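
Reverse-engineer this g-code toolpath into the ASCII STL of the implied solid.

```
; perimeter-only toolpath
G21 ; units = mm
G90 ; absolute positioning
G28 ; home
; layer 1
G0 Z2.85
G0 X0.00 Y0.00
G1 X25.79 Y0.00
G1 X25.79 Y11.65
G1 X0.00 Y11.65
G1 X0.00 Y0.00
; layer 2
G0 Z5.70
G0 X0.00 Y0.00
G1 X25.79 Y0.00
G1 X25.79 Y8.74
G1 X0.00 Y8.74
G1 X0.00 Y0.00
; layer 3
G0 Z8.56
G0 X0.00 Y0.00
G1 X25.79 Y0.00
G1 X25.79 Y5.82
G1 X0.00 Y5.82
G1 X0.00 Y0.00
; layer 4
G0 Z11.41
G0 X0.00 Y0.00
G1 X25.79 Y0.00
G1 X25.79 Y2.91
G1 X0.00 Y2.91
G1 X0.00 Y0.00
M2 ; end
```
solid part
  facet normal 0.0000 0.0000 -1.0000
    outer loop
      vertex 25.79 14.56 0.00
      vertex 25.79 0.00 0.00
      vertex 0.00 0.00 0.00
    endloop
  endfacet
  facet normal 0.0000 0.0000 -1.0000
    outer loop
      vertex 0.00 14.56 0.00
      vertex 25.79 14.56 0.00
      vertex 0.00 0.00 0.00
    endloop
  endfacet
  facet normal 0.0000 -1.0000 0.0000
    outer loop
      vertex 0.00 0.00 0.00
      vertex 25.79 0.00 0.00
      vertex 25.79 0.00 14.26
    endloop
  endfacet
  facet normal 0.0000 -1.0000 0.0000
    outer loop
      vertex 0.00 0.00 0.00
      vertex 25.79 0.00 14.26
      vertex 0.00 0.00 14.26
    endloop
  endfacet
  facet normal 0.0000 0.6997 0.7144
    outer loop
      vertex 0.00 0.00 14.26
      vertex 25.79 0.00 14.26
      vertex 25.79 14.56 0.00
    endloop
  endfacet
  facet normal 0.0000 0.6997 0.7144
    outer loop
      vertex 0.00 0.00 14.26
      vertex 25.79 14.56 0.00
      vertex 0.00 14.56 0.00
    endloop
  endfacet
  facet normal -1.0000 0.0000 0.0000
    outer loop
      vertex 0.00 0.00 14.26
      vertex 0.00 14.56 0.00
      vertex 0.00 0.00 0.00
    endloop
  endfacet
  facet normal 1.0000 0.0000 0.0000
    outer loop
      vertex 25.79 0.00 0.00
      vertex 25.79 14.56 0.00
      vertex 25.79 0.00 14.26
    endloop
  endfacet
endsolid part

The G0 Z moves step by Δz≈2.85 mm. The G1 loops shrink linearly with z, so the solid tapers from its base footprint up to z≈14.3. Closing with a flat bottom cap and the tapered top and triangulating gives 8 facets — a wedge (ramp): 25.8 × 14.6 mm base, rising to 14.3 mm along the y=0 edge and sloping linearly to z=0 at y=14.6.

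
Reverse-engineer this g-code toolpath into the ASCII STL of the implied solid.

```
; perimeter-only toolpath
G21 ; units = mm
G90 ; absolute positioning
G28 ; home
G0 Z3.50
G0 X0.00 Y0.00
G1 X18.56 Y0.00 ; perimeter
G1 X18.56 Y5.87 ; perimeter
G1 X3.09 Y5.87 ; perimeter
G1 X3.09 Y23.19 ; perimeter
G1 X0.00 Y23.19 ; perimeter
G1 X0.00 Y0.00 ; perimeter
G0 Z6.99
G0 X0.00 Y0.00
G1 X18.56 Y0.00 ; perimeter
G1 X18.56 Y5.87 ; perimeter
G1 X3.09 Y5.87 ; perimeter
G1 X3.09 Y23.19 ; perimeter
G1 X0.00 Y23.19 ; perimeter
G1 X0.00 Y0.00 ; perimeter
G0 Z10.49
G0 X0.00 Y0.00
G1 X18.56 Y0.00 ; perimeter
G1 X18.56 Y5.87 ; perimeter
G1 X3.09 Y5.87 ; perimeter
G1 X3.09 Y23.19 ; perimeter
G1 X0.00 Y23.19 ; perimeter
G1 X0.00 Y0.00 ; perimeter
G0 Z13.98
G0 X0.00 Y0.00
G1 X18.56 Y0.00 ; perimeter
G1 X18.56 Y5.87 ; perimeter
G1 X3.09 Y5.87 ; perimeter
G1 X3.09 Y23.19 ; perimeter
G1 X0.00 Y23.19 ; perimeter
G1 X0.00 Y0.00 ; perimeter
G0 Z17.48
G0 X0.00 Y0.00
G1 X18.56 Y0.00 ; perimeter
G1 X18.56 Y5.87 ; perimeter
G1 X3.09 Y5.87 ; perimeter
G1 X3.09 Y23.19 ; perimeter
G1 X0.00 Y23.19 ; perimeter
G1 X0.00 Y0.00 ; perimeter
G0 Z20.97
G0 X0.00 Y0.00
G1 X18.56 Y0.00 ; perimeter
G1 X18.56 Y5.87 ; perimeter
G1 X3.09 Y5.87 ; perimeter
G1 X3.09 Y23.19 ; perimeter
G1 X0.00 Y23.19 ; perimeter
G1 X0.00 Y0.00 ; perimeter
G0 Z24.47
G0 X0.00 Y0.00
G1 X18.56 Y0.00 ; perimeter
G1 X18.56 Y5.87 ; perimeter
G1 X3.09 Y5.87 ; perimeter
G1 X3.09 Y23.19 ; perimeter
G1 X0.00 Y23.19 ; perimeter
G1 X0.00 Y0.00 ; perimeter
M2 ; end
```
solid part
  facet normal 0.0000 0.0000 -1.0000
    outer loop
      vertex 18.56 5.87 0.00
      vertex 18.56 0.00 0.00
      vertex 0.00 0.00 0.00
    endloop
  endfacet
  facet normal 0.0000 0.0000 -1.0000
    outer loop
      vertex 3.09 5.87 0.00
      vertex 18.56 5.87 0.00
      vertex 0.00 0.00 0.00
    endloop
  endfacet
  facet normal 0.0000 0.0000 -1.0000
    outer loop
      vertex 3.09 23.19 0.00
      vertex 3.09 5.87 0.00
      vertex 0.00 0.00 0.00
    endloop
  endfacet
  facet normal 0.0000 0.0000 -1.0000
    outer loop
      vertex 0.00 23.19 0.00
      vertex 3.09 23.19 0.00
      vertex 0.00 0.00 0.00
    endloop
  endfacet
  facet normal 0.0000 0.0000 1.0000
    outer loop
      vertex 0.00 0.00 24.47
      vertex 18.56 0.00 24.47
      vertex 18.56 5.87 24.47
    endloop
  endfacet
  facet normal 0.0000 0.0000 1.0000
    outer loop
      vertex 0.00 0.00 24.47
      vertex 18.56 5.87 24.47
      vertex 3.09 5.87 24.47
    endloop
  endfacet
  facet normal 0.0000 0.0000 1.0000
    outer loop
      vertex 0.00 0.00 24.47
      vertex 3.09 5.87 24.47
      vertex 3.09 23.19 24.47
    endloop
  endfacet
  facet normal 0.0000 0.0000 1.0000
    outer loop
      vertex 0.00 0.00 24.47
      vertex 3.09 23.19 24.47
      vertex 0.00 23.19 24.47
    endloop
  endfacet
  facet normal 0.0000 -1.0000 0.0000
    outer loop
      vertex 0.00 0.00 0.00
      vertex 18.56 0.00 0.00
      vertex 18.56 0.00 24.47
    endloop
  endfacet
  facet normal 0.0000 -1.0000 0.0000
    outer loop
      vertex 0.00 0.00 0.00
      vertex 18.56 0.00 24.47
      vertex 0.00 0.00 24.47
    endloop
  endfacet
  facet normal 1.0000 0.0000 0.0000
    outer loop
      vertex 18.56 0.00 0.00
      vertex 18.56 5.87 0.00
      vertex 18.56 5.87 24.47
    endloop
  endfacet
  facet normal 1.0000 0.0000 0.0000
    outer loop
      vertex 18.56 0.00 0.00
      vertex 18.56 5.87 24.47
      vertex 18.56 0.00 24.47
    endloop
  endfacet
  facet normal 0.0000 1.0000 0.0000
    outer loop
      vertex 18.56 5.87 0.00
      vertex 3.09 5.87 0.00
      vertex 3.09 5.87 24.47
    endloop
  endfacet
  facet normal 0.0000 1.0000 0.0000
    outer loop
      vertex 18.56 5.87 0.00
      vertex 3.09 5.87 24.47
      vertex 18.56 5.87 24.47
    endloop
  endfacet
  facet normal 1.0000 0.0000 0.0000
    outer loop
      vertex 3.09 5.87 0.00
      vertex 3.09 23.19 0.00
      vertex 3.09 23.19 24.47
    endloop
  endfacet
  facet normal 1.0000 0.0000 0.0000
    outer loop
      vertex 3.09 5.87 0.00
      vertex 3.09 23.19 24.47
      vertex 3.09 5.87 24.47
    endloop
  endfacet
  facet normal 0.0000 1.0000 0.0000
    outer loop
      vertex 3.09 23.19 0.00
      vertex 0.00 23.19 0.00
      vertex 0.00 23.19 24.47
    endloop
  endfacet
  facet normal 0.0000 1.0000 0.0000
    outer loop
      vertex 3.09 23.19 0.00
      vertex 0.00 23.19 24.47
      vertex 3.09 23.19 24.47
    endloop
  endfacet
  facet normal -1.0000 0.0000 0.0000
    outer loop
      vertex 0.00 23.19 0.00
      vertex 0.00 0.00 0.00
      vertex 0.00 0.00 24.47
    endloop
  endfacet
  facet normal -1.0000 0.0000 0.0000
    outer loop
      vertex 0.00 23.19 0.00
      vertex 0.00 0.00 24.47
      vertex 0.00 23.19 24.47
    endloop
  endfacet
endsolid part

The G0 Z moves step by Δz≈3.50 mm. Every layer's G1 loop is the same polygon, so the solid is a straight extrusion of it from z=0 to z≈24.5. Closing with flat bottom and top caps and triangulating gives 20 facets — an L-shaped prism: outer 18.6 × 23.2 mm, arm thicknesses ≈ 5.87 mm (horizontal) and 3.09 mm (vertical), extruded 24.5 mm in z.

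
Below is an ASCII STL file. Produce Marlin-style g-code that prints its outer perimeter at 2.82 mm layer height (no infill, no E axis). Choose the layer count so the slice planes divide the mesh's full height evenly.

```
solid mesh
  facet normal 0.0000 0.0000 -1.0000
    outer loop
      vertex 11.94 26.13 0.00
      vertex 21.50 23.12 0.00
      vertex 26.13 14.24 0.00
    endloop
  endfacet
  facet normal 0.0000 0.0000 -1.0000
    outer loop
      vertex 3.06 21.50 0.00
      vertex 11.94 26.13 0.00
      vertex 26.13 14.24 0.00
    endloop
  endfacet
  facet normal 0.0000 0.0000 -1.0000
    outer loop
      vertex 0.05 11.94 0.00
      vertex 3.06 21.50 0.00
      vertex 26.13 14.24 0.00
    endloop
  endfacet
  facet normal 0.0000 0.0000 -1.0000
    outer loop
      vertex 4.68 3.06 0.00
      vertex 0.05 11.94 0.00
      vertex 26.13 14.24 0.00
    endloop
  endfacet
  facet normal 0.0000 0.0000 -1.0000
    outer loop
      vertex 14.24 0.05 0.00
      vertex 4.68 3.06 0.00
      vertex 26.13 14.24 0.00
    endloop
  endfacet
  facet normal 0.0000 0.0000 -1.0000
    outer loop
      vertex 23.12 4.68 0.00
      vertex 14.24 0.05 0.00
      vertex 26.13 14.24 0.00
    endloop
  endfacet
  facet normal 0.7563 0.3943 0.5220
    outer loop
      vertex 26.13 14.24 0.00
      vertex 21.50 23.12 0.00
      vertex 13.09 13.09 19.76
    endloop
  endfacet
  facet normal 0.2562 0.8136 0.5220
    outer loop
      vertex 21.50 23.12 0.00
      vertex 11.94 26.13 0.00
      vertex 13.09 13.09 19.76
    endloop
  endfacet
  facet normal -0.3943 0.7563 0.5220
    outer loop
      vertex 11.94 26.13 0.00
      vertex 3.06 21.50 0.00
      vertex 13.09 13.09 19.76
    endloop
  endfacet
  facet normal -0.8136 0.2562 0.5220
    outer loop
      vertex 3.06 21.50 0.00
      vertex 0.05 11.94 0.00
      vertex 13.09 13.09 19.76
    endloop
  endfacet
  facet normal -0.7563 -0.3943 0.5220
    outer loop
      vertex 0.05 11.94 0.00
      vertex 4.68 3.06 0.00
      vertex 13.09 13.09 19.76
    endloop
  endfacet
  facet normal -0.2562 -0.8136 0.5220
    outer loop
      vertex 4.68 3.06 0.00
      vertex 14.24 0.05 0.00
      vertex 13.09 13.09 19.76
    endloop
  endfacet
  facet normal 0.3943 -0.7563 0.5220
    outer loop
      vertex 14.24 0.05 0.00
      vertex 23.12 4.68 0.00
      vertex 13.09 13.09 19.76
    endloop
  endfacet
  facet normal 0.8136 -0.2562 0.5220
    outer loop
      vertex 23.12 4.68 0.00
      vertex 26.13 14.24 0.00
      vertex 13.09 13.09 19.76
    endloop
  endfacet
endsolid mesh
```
; perimeter-only toolpath
G21 ; units = mm
G90 ; absolute positioning
G28 ; home
; layer 1
G0 Z2.82
G0 X24.27 Y14.08
G1 X20.30 Y21.69
G1 X12.10 Y24.27
G1 X4.49 Y20.30
G1 X1.91 Y12.10
G1 X5.88 Y4.49
G1 X14.08 Y1.91
G1 X21.69 Y5.88
G1 X24.27 Y14.08
; layer 2
G0 Z5.65
G0 X22.40 Y13.91
G1 X19.10 Y20.25
G1 X12.27 Y22.40
G1 X5.93 Y19.10
G1 X3.78 Y12.27
G1 X7.08 Y5.93
G1 X13.91 Y3.78
G1 X20.25 Y7.08
G1 X22.40 Y13.91
; layer 3
G0 Z8.47
G0 X20.54 Y13.75
G1 X17.90 Y18.82
G1 X12.43 Y20.54
G1 X7.36 Y17.90
G1 X5.64 Y12.43
G1 X8.28 Y7.36
G1 X13.75 Y5.64
G1 X18.82 Y8.28
G1 X20.54 Y13.75
; layer 4
G0 Z11.29
G0 X18.68 Y13.58
G1 X16.69 Y17.39
G1 X12.60 Y18.68
G1 X8.79 Y16.69
G1 X7.50 Y12.60
G1 X9.49 Y8.79
G1 X13.58 Y7.50
G1 X17.39 Y9.49
G1 X18.68 Y13.58
; layer 5
G0 Z14.11
G0 X16.82 Y13.42
G1 X15.49 Y15.96
G1 X12.76 Y16.82
G1 X10.22 Y15.49
G1 X9.36 Y12.76
G1 X10.69 Y10.22
G1 X13.42 Y9.36
G1 X15.96 Y10.69
G1 X16.82 Y13.42
; layer 6
G0 Z16.94
G0 X14.95 Y13.25
G1 X14.29 Y14.52
G1 X12.93 Y14.95
G1 X11.66 Y14.29
G1 X11.23 Y12.93
G1 X11.89 Y11.66
G1 X13.25 Y11.23
G1 X14.52 Y11.89
G1 X14.95 Y13.25
M2 ; end

The solid is a regular 8-sided pyramid, base circumscribed radius ≈ 13.1 mm, apex at z ≈ 19.8 mm. Slicing at Δz = 2.82 mm — 7 equal slices spanning the solid's height, so layer i sits at z = i·h/7 — gives 6 non-empty perimeters. Each is a 8-segment closed polygon; G0 lifts to the layer z and rapids to the start vertex, then G1 traces the edges. The cross-section shrinks linearly with z (the slice at the apex is degenerate and omitted).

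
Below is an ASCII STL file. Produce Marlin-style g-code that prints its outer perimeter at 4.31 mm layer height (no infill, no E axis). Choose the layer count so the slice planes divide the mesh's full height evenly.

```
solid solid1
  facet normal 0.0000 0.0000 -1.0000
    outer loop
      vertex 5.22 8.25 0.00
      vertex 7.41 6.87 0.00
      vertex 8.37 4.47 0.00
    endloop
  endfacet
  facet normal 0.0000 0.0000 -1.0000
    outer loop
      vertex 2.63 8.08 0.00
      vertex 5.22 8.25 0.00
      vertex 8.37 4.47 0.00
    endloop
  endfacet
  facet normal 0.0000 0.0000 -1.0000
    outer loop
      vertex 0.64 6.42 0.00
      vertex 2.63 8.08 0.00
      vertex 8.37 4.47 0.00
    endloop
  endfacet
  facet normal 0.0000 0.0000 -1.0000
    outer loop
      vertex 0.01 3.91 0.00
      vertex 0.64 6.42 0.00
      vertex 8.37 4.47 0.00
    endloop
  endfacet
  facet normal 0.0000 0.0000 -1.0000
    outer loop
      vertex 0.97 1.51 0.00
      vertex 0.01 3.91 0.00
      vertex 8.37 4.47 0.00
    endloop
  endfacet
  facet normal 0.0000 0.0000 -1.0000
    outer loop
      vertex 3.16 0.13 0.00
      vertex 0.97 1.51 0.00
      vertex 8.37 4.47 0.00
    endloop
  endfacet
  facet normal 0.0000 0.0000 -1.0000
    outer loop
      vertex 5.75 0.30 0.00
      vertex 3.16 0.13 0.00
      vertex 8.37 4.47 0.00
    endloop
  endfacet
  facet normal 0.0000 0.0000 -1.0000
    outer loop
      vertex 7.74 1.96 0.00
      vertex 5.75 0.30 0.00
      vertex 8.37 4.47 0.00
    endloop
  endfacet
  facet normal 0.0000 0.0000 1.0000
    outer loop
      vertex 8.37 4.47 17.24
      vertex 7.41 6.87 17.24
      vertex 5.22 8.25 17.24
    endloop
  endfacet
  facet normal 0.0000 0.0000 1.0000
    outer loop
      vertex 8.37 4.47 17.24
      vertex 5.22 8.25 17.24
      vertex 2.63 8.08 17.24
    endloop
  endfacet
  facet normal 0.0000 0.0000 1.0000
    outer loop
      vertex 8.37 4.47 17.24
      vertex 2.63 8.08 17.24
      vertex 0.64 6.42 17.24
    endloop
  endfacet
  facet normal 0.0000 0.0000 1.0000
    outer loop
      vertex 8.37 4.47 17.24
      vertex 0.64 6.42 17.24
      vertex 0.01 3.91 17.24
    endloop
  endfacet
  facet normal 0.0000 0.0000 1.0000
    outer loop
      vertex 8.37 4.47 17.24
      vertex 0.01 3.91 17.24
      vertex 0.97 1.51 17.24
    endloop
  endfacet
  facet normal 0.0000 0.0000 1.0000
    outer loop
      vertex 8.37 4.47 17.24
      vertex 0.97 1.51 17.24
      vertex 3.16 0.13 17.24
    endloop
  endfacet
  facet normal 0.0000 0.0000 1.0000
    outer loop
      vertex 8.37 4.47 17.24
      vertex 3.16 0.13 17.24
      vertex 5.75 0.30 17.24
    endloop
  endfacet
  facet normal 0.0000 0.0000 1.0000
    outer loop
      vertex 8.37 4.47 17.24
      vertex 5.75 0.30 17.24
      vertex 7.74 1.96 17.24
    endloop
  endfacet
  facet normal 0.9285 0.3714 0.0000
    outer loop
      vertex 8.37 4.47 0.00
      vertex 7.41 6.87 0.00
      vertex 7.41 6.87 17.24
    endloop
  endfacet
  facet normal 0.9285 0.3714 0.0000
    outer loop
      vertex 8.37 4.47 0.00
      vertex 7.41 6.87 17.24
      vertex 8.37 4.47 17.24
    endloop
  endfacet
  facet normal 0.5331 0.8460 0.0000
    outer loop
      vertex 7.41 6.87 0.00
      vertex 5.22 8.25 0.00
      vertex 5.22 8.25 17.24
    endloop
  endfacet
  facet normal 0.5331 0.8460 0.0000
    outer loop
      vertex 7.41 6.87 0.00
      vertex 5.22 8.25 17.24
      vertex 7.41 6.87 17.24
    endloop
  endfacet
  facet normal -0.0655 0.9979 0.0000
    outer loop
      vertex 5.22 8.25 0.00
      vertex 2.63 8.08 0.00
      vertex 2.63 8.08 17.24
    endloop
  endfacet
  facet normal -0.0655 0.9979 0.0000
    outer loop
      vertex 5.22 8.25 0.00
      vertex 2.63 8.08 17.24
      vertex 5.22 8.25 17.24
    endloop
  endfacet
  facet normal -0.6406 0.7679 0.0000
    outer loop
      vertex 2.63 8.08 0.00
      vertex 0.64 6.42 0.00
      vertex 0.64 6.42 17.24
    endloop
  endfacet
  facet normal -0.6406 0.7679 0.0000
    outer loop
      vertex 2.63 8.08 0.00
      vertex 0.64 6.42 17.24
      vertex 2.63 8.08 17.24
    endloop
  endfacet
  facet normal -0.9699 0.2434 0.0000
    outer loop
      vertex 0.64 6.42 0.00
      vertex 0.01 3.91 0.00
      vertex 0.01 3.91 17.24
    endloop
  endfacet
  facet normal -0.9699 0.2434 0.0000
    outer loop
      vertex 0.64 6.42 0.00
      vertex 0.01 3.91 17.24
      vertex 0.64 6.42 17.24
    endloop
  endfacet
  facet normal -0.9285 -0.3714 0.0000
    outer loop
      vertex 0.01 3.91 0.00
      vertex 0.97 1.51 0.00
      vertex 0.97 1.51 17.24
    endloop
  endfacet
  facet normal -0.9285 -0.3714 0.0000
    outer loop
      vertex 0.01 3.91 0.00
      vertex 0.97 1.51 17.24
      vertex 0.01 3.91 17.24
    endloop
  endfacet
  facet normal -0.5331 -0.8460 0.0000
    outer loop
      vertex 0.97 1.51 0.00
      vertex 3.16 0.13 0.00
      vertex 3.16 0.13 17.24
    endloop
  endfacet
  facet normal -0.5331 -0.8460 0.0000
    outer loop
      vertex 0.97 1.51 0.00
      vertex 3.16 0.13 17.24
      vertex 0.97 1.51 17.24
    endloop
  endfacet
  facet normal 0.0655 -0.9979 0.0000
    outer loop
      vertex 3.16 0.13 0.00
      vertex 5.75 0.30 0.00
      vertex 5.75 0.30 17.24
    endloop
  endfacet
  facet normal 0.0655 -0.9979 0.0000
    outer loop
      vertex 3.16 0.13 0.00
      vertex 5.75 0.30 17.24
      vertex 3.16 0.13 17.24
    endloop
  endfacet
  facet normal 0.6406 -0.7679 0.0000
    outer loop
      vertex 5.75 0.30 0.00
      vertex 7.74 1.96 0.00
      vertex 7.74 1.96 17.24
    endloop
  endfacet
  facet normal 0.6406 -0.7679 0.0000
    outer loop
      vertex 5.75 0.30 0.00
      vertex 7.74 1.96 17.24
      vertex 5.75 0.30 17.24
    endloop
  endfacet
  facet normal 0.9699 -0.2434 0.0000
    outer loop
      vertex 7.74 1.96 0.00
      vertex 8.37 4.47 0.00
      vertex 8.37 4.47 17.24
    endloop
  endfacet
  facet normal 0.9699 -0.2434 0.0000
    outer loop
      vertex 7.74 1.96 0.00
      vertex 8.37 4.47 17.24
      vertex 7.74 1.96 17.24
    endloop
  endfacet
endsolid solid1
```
; perimeter-only toolpath
G21 ; units = mm
G90 ; absolute positioning
G28 ; home
; layer 1
G0 Z4.31
G0 X8.37 Y4.47
G1 X7.41 Y6.87
G1 X5.22 Y8.25
G1 X2.63 Y8.08
G1 X0.64 Y6.42
G1 X0.01 Y3.91
G1 X0.97 Y1.51
G1 X3.16 Y0.13
G1 X5.75 Y0.30
G1 X7.74 Y1.96
G1 X8.37 Y4.47
; layer 2
G0 Z8.62
G0 X8.37 Y4.47
G1 X7.41 Y6.87
G1 X5.22 Y8.25
G1 X2.63 Y8.08
G1 X0.64 Y6.42
G1 X0.01 Y3.91
G1 X0.97 Y1.51
G1 X3.16 Y0.13
G1 X5.75 Y0.30
G1 X7.74 Y1.96
G1 X8.37 Y4.47
; layer 3
G0 Z12.93
G0 X8.37 Y4.47
G1 X7.41 Y6.87
G1 X5.22 Y8.25
G1 X2.63 Y8.08
G1 X0.64 Y6.42
G1 X0.01 Y3.91
G1 X0.97 Y1.51
G1 X3.16 Y0.13
G1 X5.75 Y0.30
G1 X7.74 Y1.96
G1 X8.37 Y4.47
; layer 4
G0 Z17.24
G0 X8.37 Y4.47
G1 X7.41 Y6.87
G1 X5.22 Y8.25
G1 X2.63 Y8.08
G1 X0.64 Y6.42
G1 X0.01 Y3.91
G1 X0.97 Y1.51
G1 X3.16 Y0.13
G1 X5.75 Y0.30
G1 X7.74 Y1.96
G1 X8.37 Y4.47
M2 ; end

The solid is a regular 10-sided prism (a cylinder approximated with 10 flat sides), circumscribed radius ≈ 4.19 mm, height ≈ 17.2 mm. Slicing at Δz = 4.31 mm — 4 equal slices spanning the solid's height, so layer i sits at z = i·h/4 — gives 4 non-empty perimeters. Each is a 10-segment closed polygon; G0 lifts to the layer z and rapids to the start vertex, then G1 traces the edges.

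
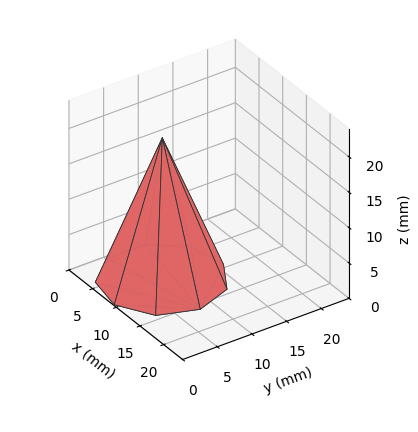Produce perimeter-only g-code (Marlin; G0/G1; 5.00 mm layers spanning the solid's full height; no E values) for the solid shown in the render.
Reading the render: the shape is a regular 9-sided pyramid, base circumscribed radius ≈ 8 mm, apex at z ≈ 20 mm (dimensions read to the nearest mm from the axis ticks). For the g-code, the solid's height is divided into equal slices at the stated Δz and each level perimeter traced with G1 moves after a G0 lift.

; perimeter-only toolpath
G21 ; units = mm
G90 ; absolute positioning
G28 ; home
; layer 1
G0 Z5.00
G0 X14.00 Y8.00
G1 X12.60 Y11.86
G1 X9.04 Y13.91
G1 X5.00 Y13.20
G1 X2.36 Y10.05
G1 X2.36 Y5.95
G1 X5.00 Y2.80
G1 X9.04 Y2.09
G1 X12.60 Y4.14
G1 X14.00 Y8.00
; layer 2
G0 Z10.00
G0 X12.00 Y8.00
G1 X11.07 Y10.57
G1 X8.70 Y11.94
G1 X6.00 Y11.46
G1 X4.24 Y9.37
G1 X4.24 Y6.63
G1 X6.00 Y4.54
G1 X8.70 Y4.06
G1 X11.07 Y5.43
G1 X12.00 Y8.00
; layer 3
G0 Z15.00
G0 X10.00 Y8.00
G1 X9.53 Y9.29
G1 X8.35 Y9.97
G1 X7.00 Y9.73
G1 X6.12 Y8.69
G1 X6.12 Y7.31
G1 X7.00 Y6.27
G1 X8.35 Y6.03
G1 X9.53 Y6.71
G1 X10.00 Y8.00
M2 ; end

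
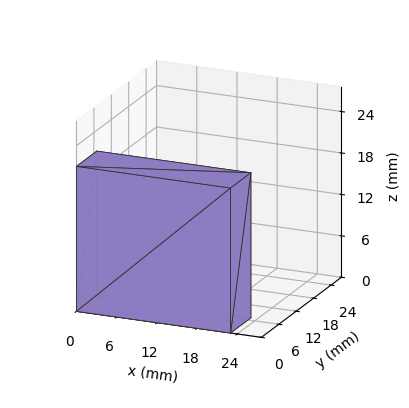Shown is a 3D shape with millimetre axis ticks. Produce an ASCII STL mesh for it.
Reading the render: the shape is a rectangular box, roughly 23 × 7 mm footprint and 21 mm tall (dimensions read to the nearest mm from the axis ticks). For the STL, each face is triangulated and given an outward normal.

solid part
  facet normal 0.0000 0.0000 -1.0000
    outer loop
      vertex 23.00 7.00 0.00
      vertex 23.00 0.00 0.00
      vertex 0.00 0.00 0.00
    endloop
  endfacet
  facet normal 0.0000 0.0000 -1.0000
    outer loop
      vertex 0.00 7.00 0.00
      vertex 23.00 7.00 0.00
      vertex 0.00 0.00 0.00
    endloop
  endfacet
  facet normal 0.0000 0.0000 1.0000
    outer loop
      vertex 0.00 0.00 21.00
      vertex 23.00 0.00 21.00
      vertex 23.00 7.00 21.00
    endloop
  endfacet
  facet normal 0.0000 0.0000 1.0000
    outer loop
      vertex 0.00 0.00 21.00
      vertex 23.00 7.00 21.00
      vertex 0.00 7.00 21.00
    endloop
  endfacet
  facet normal 0.0000 -1.0000 0.0000
    outer loop
      vertex 0.00 0.00 0.00
      vertex 23.00 0.00 0.00
      vertex 23.00 0.00 21.00
    endloop
  endfacet
  facet normal 0.0000 -1.0000 0.0000
    outer loop
      vertex 0.00 0.00 0.00
      vertex 23.00 0.00 21.00
      vertex 0.00 0.00 21.00
    endloop
  endfacet
  facet normal 0.0000 1.0000 0.0000
    outer loop
      vertex 23.00 7.00 21.00
      vertex 23.00 7.00 0.00
      vertex 0.00 7.00 0.00
    endloop
  endfacet
  facet normal 0.0000 1.0000 0.0000
    outer loop
      vertex 0.00 7.00 21.00
      vertex 23.00 7.00 21.00
      vertex 0.00 7.00 0.00
    endloop
  endfacet
  facet normal -1.0000 0.0000 0.0000
    outer loop
      vertex 0.00 7.00 21.00
      vertex 0.00 7.00 0.00
      vertex 0.00 0.00 0.00
    endloop
  endfacet
  facet normal -1.0000 0.0000 0.0000
    outer loop
      vertex 0.00 0.00 21.00
      vertex 0.00 7.00 21.00
      vertex 0.00 0.00 0.00
    endloop
  endfacet
  facet normal 1.0000 0.0000 0.0000
    outer loop
      vertex 23.00 0.00 0.00
      vertex 23.00 7.00 0.00
      vertex 23.00 7.00 21.00
    endloop
  endfacet
  facet normal 1.0000 0.0000 0.0000
    outer loop
      vertex 23.00 0.00 0.00
      vertex 23.00 7.00 21.00
      vertex 23.00 0.00 21.00
    endloop
  endfacet
endsolid part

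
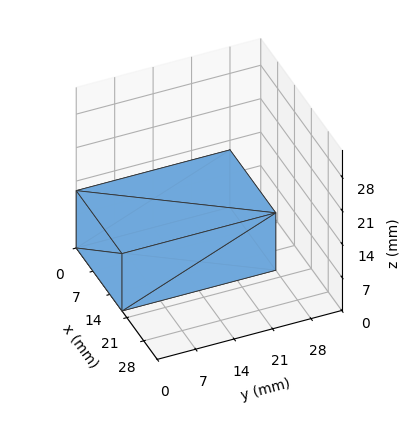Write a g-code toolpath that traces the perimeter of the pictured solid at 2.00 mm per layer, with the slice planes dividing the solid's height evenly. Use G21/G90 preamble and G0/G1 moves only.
Reading the render: the shape is a rectangular box, roughly 19 × 28 mm footprint and 12 mm tall (dimensions read to the nearest mm from the axis ticks). For the g-code, the solid's height is divided into equal slices at the stated Δz and each level perimeter traced with G1 moves after a G0 lift.

; perimeter-only toolpath
G21 ; units = mm
G90 ; absolute positioning
G28 ; home
; layer 1
G0 Z2.00
G0 X0.00 Y0.00
G1 X19.00 Y0.00
G1 X19.00 Y28.00
G1 X0.00 Y28.00
G1 X0.00 Y0.00
; layer 2
G0 Z4.00
G0 X0.00 Y0.00
G1 X19.00 Y0.00
G1 X19.00 Y28.00
G1 X0.00 Y28.00
G1 X0.00 Y0.00
; layer 3
G0 Z6.00
G0 X0.00 Y0.00
G1 X19.00 Y0.00
G1 X19.00 Y28.00
G1 X0.00 Y28.00
G1 X0.00 Y0.00
; layer 4
G0 Z8.00
G0 X0.00 Y0.00
G1 X19.00 Y0.00
G1 X19.00 Y28.00
G1 X0.00 Y28.00
G1 X0.00 Y0.00
; layer 5
G0 Z10.00
G0 X0.00 Y0.00
G1 X19.00 Y0.00
G1 X19.00 Y28.00
G1 X0.00 Y28.00
G1 X0.00 Y0.00
; layer 6
G0 Z12.00
G0 X0.00 Y0.00
G1 X19.00 Y0.00
G1 X19.00 Y28.00
G1 X0.00 Y28.00
G1 X0.00 Y0.00
M2 ; end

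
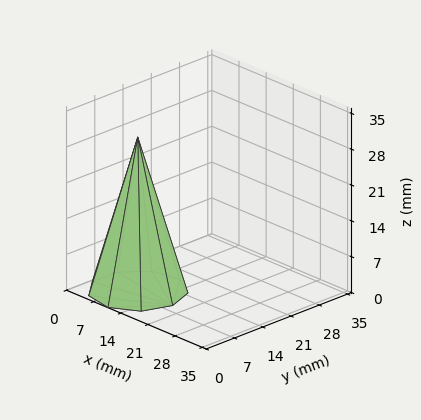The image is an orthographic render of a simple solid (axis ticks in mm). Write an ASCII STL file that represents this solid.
Reading the render: the shape is a regular 9-sided pyramid, base circumscribed radius ≈ 9 mm, apex at z ≈ 30 mm (dimensions read to the nearest mm from the axis ticks). For the STL, each face is triangulated and given an outward normal.

solid part
  facet normal 0.0000 0.0000 -1.0000
    outer loop
      vertex 10.6 17.9 0.0
      vertex 15.9 14.8 0.0
      vertex 18.0 9.0 0.0
    endloop
  endfacet
  facet normal 0.0000 0.0000 -1.0000
    outer loop
      vertex 4.5 16.8 0.0
      vertex 10.6 17.9 0.0
      vertex 18.0 9.0 0.0
    endloop
  endfacet
  facet normal 0.0000 0.0000 -1.0000
    outer loop
      vertex 0.5 12.1 0.0
      vertex 4.5 16.8 0.0
      vertex 18.0 9.0 0.0
    endloop
  endfacet
  facet normal 0.0000 0.0000 -1.0000
    outer loop
      vertex 0.5 5.9 0.0
      vertex 0.5 12.1 0.0
      vertex 18.0 9.0 0.0
    endloop
  endfacet
  facet normal 0.0000 0.0000 -1.0000
    outer loop
      vertex 4.5 1.2 0.0
      vertex 0.5 5.9 0.0
      vertex 18.0 9.0 0.0
    endloop
  endfacet
  facet normal 0.0000 0.0000 -1.0000
    outer loop
      vertex 10.6 0.1 0.0
      vertex 4.5 1.2 0.0
      vertex 18.0 9.0 0.0
    endloop
  endfacet
  facet normal 0.0000 0.0000 -1.0000
    outer loop
      vertex 15.9 3.2 0.0
      vertex 10.6 0.1 0.0
      vertex 18.0 9.0 0.0
    endloop
  endfacet
  facet normal 0.9050 0.3277 0.2715
    outer loop
      vertex 18.0 9.0 0.0
      vertex 15.9 14.8 0.0
      vertex 9.0 9.0 30.0
    endloop
  endfacet
  facet normal 0.4858 0.8306 0.2723
    outer loop
      vertex 15.9 14.8 0.0
      vertex 10.6 17.9 0.0
      vertex 9.0 9.0 30.0
    endloop
  endfacet
  facet normal -0.1708 0.9471 0.2719
    outer loop
      vertex 10.6 17.9 0.0
      vertex 4.5 16.8 0.0
      vertex 9.0 9.0 30.0
    endloop
  endfacet
  facet normal -0.7328 0.6237 0.2721
    outer loop
      vertex 4.5 16.8 0.0
      vertex 0.5 12.1 0.0
      vertex 9.0 9.0 30.0
    endloop
  endfacet
  facet normal -0.9621 0.0000 0.2726
    outer loop
      vertex 0.5 12.1 0.0
      vertex 0.5 5.9 0.0
      vertex 9.0 9.0 30.0
    endloop
  endfacet
  facet normal -0.7328 -0.6237 0.2721
    outer loop
      vertex 0.5 5.9 0.0
      vertex 4.5 1.2 0.0
      vertex 9.0 9.0 30.0
    endloop
  endfacet
  facet normal -0.1708 -0.9471 0.2719
    outer loop
      vertex 4.5 1.2 0.0
      vertex 10.6 0.1 0.0
      vertex 9.0 9.0 30.0
    endloop
  endfacet
  facet normal 0.4858 -0.8306 0.2723
    outer loop
      vertex 10.6 0.1 0.0
      vertex 15.9 3.2 0.0
      vertex 9.0 9.0 30.0
    endloop
  endfacet
  facet normal 0.9050 -0.3277 0.2715
    outer loop
      vertex 15.9 3.2 0.0
      vertex 18.0 9.0 0.0
      vertex 9.0 9.0 30.0
    endloop
  endfacet
endsolid part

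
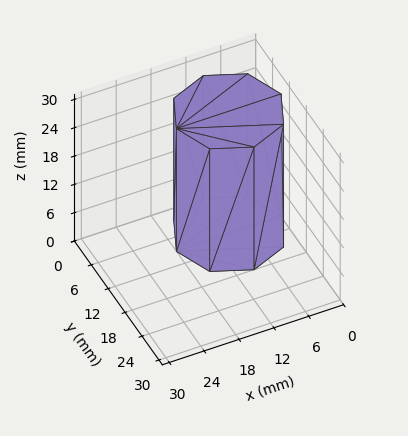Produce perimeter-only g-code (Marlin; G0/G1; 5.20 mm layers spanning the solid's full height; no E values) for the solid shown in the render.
Reading the render: the shape is a regular 8-sided prism (a cylinder approximated with 8 flat sides), circumscribed radius ≈ 9 mm, height ≈ 26 mm (dimensions read to the nearest mm from the axis ticks). For the g-code, the solid's height is divided into equal slices at the stated Δz and each level perimeter traced with G1 moves after a G0 lift.

; perimeter-only toolpath
G21 ; units = mm
G90 ; absolute positioning
G28 ; home
; layer 1
G0 Z5.20
G0 X18.00 Y9.00
G1 X15.36 Y15.36
G1 X9.00 Y18.00
G1 X2.64 Y15.36
G1 X0.00 Y9.00
G1 X2.64 Y2.64
G1 X9.00 Y0.00
G1 X15.36 Y2.64
G1 X18.00 Y9.00
; layer 2
G0 Z10.40
G0 X18.00 Y9.00
G1 X15.36 Y15.36
G1 X9.00 Y18.00
G1 X2.64 Y15.36
G1 X0.00 Y9.00
G1 X2.64 Y2.64
G1 X9.00 Y0.00
G1 X15.36 Y2.64
G1 X18.00 Y9.00
; layer 3
G0 Z15.60
G0 X18.00 Y9.00
G1 X15.36 Y15.36
G1 X9.00 Y18.00
G1 X2.64 Y15.36
G1 X0.00 Y9.00
G1 X2.64 Y2.64
G1 X9.00 Y0.00
G1 X15.36 Y2.64
G1 X18.00 Y9.00
; layer 4
G0 Z20.80
G0 X18.00 Y9.00
G1 X15.36 Y15.36
G1 X9.00 Y18.00
G1 X2.64 Y15.36
G1 X0.00 Y9.00
G1 X2.64 Y2.64
G1 X9.00 Y0.00
G1 X15.36 Y2.64
G1 X18.00 Y9.00
; layer 5
G0 Z26.00
G0 X18.00 Y9.00
G1 X15.36 Y15.36
G1 X9.00 Y18.00
G1 X2.64 Y15.36
G1 X0.00 Y9.00
G1 X2.64 Y2.64
G1 X9.00 Y0.00
G1 X15.36 Y2.64
G1 X18.00 Y9.00
M2 ; end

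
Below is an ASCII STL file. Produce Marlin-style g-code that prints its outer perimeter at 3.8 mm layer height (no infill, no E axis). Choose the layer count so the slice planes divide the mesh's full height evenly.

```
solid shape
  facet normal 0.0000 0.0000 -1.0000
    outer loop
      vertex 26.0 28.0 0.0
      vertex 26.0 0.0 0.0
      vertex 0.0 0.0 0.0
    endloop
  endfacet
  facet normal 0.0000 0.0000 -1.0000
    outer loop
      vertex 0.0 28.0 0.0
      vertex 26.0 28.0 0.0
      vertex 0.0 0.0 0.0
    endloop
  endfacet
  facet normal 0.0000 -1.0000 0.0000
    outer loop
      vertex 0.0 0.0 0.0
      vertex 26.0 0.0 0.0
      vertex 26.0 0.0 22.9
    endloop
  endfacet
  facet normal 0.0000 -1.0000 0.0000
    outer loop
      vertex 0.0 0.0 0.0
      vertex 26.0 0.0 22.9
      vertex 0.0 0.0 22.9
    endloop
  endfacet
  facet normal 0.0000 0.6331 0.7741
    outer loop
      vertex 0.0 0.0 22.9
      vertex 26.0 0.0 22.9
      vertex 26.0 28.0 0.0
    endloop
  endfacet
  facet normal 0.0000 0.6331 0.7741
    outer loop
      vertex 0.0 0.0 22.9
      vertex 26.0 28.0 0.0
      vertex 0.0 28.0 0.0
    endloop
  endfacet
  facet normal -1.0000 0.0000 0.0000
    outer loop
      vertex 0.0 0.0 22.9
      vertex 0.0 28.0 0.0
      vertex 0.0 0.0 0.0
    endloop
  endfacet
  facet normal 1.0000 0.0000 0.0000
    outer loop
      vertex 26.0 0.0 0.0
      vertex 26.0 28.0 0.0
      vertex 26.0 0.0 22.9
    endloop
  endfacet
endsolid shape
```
; perimeter-only toolpath
G21 ; units = mm
G90 ; absolute positioning
G28 ; home
; layer 1
G0 Z3.8
G0 X0.0 Y0.0
G1 X26.0 Y0.0
G1 X26.0 Y23.3
G1 X0.0 Y23.3
G1 X0.0 Y0.0
; layer 2
G0 Z7.6
G0 X0.0 Y0.0
G1 X26.0 Y0.0
G1 X26.0 Y18.7
G1 X0.0 Y18.7
G1 X0.0 Y0.0
; layer 3
G0 Z11.4
G0 X0.0 Y0.0
G1 X26.0 Y0.0
G1 X26.0 Y14.0
G1 X0.0 Y14.0
G1 X0.0 Y0.0
; layer 4
G0 Z15.3
G0 X0.0 Y0.0
G1 X26.0 Y0.0
G1 X26.0 Y9.3
G1 X0.0 Y9.3
G1 X0.0 Y0.0
; layer 5
G0 Z19.1
G0 X0.0 Y0.0
G1 X26.0 Y0.0
G1 X26.0 Y4.7
G1 X0.0 Y4.7
G1 X0.0 Y0.0
M2 ; end

The solid is a wedge (ramp): 26 × 28 mm base, rising to 22.9 mm along the y=0 edge and sloping linearly to z=0 at y=28. Slicing at Δz = 3.8 mm — 6 equal slices spanning the solid's height, so layer i sits at z = i·h/6 — gives 5 non-empty perimeters. Each is a 4-segment closed polygon; G0 lifts to the layer z and rapids to the start vertex, then G1 traces the edges. The cross-section shrinks linearly with z (the slice at the apex is degenerate and omitted).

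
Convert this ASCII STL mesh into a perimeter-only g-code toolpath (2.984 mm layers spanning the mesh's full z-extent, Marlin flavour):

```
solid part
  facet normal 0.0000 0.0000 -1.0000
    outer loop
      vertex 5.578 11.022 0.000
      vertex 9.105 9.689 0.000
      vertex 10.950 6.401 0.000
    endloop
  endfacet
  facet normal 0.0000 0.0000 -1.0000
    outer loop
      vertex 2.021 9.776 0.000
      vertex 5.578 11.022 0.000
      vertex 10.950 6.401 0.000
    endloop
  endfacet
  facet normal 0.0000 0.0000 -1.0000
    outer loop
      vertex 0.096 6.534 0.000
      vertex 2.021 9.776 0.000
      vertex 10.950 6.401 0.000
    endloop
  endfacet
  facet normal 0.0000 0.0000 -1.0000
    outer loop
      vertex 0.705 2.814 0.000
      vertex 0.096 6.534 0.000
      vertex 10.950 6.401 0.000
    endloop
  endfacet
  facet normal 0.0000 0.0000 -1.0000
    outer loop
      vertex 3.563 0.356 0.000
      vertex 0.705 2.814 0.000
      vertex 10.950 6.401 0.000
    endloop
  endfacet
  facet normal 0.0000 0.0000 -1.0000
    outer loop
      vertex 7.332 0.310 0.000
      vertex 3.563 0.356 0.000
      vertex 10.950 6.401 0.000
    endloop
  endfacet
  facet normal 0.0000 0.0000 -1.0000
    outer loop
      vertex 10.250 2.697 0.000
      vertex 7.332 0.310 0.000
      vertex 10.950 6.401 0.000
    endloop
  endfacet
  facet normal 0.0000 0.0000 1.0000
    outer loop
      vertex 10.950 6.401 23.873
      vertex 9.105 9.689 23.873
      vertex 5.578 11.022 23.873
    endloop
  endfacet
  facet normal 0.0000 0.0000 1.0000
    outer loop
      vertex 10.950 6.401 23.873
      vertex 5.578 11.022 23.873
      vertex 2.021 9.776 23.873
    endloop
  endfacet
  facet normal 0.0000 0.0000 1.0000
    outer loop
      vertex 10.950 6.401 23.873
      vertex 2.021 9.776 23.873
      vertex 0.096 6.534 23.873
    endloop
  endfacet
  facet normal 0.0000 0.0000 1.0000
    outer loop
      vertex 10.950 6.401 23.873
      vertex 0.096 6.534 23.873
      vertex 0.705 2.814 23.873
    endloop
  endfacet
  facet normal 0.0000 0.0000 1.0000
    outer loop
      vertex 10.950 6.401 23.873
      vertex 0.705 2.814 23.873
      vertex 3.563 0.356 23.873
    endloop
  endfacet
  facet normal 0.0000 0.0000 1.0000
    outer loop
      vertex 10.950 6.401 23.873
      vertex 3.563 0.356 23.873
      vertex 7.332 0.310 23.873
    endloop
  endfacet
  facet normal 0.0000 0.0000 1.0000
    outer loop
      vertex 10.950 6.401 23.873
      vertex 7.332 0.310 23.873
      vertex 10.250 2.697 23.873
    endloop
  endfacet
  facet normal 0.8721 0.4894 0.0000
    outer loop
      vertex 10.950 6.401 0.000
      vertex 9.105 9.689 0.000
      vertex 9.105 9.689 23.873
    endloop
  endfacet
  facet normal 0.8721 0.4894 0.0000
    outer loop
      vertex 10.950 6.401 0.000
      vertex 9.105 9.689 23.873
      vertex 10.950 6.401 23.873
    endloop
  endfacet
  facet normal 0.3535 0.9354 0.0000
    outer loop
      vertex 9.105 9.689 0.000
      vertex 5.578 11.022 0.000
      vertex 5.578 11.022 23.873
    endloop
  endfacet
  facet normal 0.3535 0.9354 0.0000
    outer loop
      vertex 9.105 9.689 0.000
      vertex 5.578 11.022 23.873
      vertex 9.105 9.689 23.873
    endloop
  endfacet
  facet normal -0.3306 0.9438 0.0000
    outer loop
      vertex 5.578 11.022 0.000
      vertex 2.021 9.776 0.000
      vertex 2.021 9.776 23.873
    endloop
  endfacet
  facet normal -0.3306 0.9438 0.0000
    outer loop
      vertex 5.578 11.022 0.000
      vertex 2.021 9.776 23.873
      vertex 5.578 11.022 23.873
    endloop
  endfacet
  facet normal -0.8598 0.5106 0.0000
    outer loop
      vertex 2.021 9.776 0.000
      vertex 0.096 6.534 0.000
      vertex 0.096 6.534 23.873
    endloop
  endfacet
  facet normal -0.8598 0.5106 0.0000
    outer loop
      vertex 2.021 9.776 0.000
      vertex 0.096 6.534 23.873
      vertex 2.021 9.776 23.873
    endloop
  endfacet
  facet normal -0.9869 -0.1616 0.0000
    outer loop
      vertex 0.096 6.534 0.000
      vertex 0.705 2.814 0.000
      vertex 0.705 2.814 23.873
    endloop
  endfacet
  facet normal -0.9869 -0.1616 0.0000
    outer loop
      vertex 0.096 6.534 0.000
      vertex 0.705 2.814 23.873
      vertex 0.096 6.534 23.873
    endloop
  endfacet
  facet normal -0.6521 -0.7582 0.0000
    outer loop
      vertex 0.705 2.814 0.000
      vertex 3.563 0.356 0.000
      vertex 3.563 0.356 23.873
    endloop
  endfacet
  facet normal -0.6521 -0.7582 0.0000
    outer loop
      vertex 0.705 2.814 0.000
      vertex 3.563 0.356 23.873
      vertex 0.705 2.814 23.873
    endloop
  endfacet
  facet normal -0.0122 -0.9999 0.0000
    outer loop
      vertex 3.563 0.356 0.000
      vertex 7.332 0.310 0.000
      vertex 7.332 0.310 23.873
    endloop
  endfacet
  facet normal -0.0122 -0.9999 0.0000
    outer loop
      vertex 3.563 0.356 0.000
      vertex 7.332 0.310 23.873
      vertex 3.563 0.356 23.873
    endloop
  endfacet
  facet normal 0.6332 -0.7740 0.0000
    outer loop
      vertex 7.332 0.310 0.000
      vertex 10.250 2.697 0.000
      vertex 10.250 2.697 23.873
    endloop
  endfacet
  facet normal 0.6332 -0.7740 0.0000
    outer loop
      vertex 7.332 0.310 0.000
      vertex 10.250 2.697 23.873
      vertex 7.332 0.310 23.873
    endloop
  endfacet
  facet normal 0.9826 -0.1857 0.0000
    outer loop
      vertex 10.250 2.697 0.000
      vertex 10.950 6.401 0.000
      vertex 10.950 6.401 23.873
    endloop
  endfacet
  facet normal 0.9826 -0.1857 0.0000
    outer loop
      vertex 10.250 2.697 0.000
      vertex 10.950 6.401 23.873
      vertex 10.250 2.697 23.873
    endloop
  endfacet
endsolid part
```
; perimeter-only toolpath
G21 ; units = mm
G90 ; absolute positioning
G28 ; home
; layer 1
G0 Z2.984
G0 X10.950 Y6.401
G1 X9.105 Y9.689
G1 X5.578 Y11.022
G1 X2.021 Y9.776
G1 X0.096 Y6.534
G1 X0.705 Y2.814
G1 X3.563 Y0.356
G1 X7.332 Y0.310
G1 X10.250 Y2.697
G1 X10.950 Y6.401
; layer 2
G0 Z5.968
G0 X10.950 Y6.401
G1 X9.105 Y9.689
G1 X5.578 Y11.022
G1 X2.021 Y9.776
G1 X0.096 Y6.534
G1 X0.705 Y2.814
G1 X3.563 Y0.356
G1 X7.332 Y0.310
G1 X10.250 Y2.697
G1 X10.950 Y6.401
; layer 3
G0 Z8.952
G0 X10.950 Y6.401
G1 X9.105 Y9.689
G1 X5.578 Y11.022
G1 X2.021 Y9.776
G1 X0.096 Y6.534
G1 X0.705 Y2.814
G1 X3.563 Y0.356
G1 X7.332 Y0.310
G1 X10.250 Y2.697
G1 X10.950 Y6.401
; layer 4
G0 Z11.937
G0 X10.950 Y6.401
G1 X9.105 Y9.689
G1 X5.578 Y11.022
G1 X2.021 Y9.776
G1 X0.096 Y6.534
G1 X0.705 Y2.814
G1 X3.563 Y0.356
G1 X7.332 Y0.310
G1 X10.250 Y2.697
G1 X10.950 Y6.401
; layer 5
G0 Z14.921
G0 X10.950 Y6.401
G1 X9.105 Y9.689
G1 X5.578 Y11.022
G1 X2.021 Y9.776
G1 X0.096 Y6.534
G1 X0.705 Y2.814
G1 X3.563 Y0.356
G1 X7.332 Y0.310
G1 X10.250 Y2.697
G1 X10.950 Y6.401
; layer 6
G0 Z17.905
G0 X10.950 Y6.401
G1 X9.105 Y9.689
G1 X5.578 Y11.022
G1 X2.021 Y9.776
G1 X0.096 Y6.534
G1 X0.705 Y2.814
G1 X3.563 Y0.356
G1 X7.332 Y0.310
G1 X10.250 Y2.697
G1 X10.950 Y6.401
; layer 7
G0 Z20.889
G0 X10.950 Y6.401
G1 X9.105 Y9.689
G1 X5.578 Y11.022
G1 X2.021 Y9.776
G1 X0.096 Y6.534
G1 X0.705 Y2.814
G1 X3.563 Y0.356
G1 X7.332 Y0.310
G1 X10.250 Y2.697
G1 X10.950 Y6.401
; layer 8
G0 Z23.873
G0 X10.950 Y6.401
G1 X9.105 Y9.689
G1 X5.578 Y11.022
G1 X2.021 Y9.776
G1 X0.096 Y6.534
G1 X0.705 Y2.814
G1 X3.563 Y0.356
G1 X7.332 Y0.310
G1 X10.250 Y2.697
G1 X10.950 Y6.401
M2 ; end

The solid is a regular 9-sided prism (a cylinder approximated with 9 flat sides), circumscribed radius ≈ 5.51 mm, height ≈ 23.9 mm. Slicing at Δz = 2.984 mm — 8 equal slices spanning the solid's height, so layer i sits at z = i·h/8 — gives 8 non-empty perimeters. Each is a 9-segment closed polygon; G0 lifts to the layer z and rapids to the start vertex, then G1 traces the edges.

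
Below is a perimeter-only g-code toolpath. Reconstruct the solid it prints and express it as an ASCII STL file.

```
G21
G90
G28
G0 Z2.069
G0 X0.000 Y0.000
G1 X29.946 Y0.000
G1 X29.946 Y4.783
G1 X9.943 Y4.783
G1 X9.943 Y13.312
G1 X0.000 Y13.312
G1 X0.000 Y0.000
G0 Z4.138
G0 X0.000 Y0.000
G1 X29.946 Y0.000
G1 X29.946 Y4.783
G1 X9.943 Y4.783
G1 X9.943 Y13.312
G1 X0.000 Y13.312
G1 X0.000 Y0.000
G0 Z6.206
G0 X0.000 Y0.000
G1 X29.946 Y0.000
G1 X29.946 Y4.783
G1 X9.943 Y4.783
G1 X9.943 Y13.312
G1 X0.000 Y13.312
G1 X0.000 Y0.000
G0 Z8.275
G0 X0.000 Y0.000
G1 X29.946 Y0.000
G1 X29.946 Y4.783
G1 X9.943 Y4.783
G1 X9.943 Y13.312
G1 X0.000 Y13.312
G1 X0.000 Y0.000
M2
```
solid part
  facet normal 0.0000 0.0000 -1.0000
    outer loop
      vertex 29.946 4.783 0.000
      vertex 29.946 0.000 0.000
      vertex 0.000 0.000 0.000
    endloop
  endfacet
  facet normal 0.0000 0.0000 -1.0000
    outer loop
      vertex 9.943 4.783 0.000
      vertex 29.946 4.783 0.000
      vertex 0.000 0.000 0.000
    endloop
  endfacet
  facet normal 0.0000 0.0000 -1.0000
    outer loop
      vertex 9.943 13.312 0.000
      vertex 9.943 4.783 0.000
      vertex 0.000 0.000 0.000
    endloop
  endfacet
  facet normal 0.0000 0.0000 -1.0000
    outer loop
      vertex 0.000 13.312 0.000
      vertex 9.943 13.312 0.000
      vertex 0.000 0.000 0.000
    endloop
  endfacet
  facet normal 0.0000 0.0000 1.0000
    outer loop
      vertex 0.000 0.000 8.275
      vertex 29.946 0.000 8.275
      vertex 29.946 4.783 8.275
    endloop
  endfacet
  facet normal 0.0000 0.0000 1.0000
    outer loop
      vertex 0.000 0.000 8.275
      vertex 29.946 4.783 8.275
      vertex 9.943 4.783 8.275
    endloop
  endfacet
  facet normal 0.0000 0.0000 1.0000
    outer loop
      vertex 0.000 0.000 8.275
      vertex 9.943 4.783 8.275
      vertex 9.943 13.312 8.275
    endloop
  endfacet
  facet normal 0.0000 0.0000 1.0000
    outer loop
      vertex 0.000 0.000 8.275
      vertex 9.943 13.312 8.275
      vertex 0.000 13.312 8.275
    endloop
  endfacet
  facet normal 0.0000 -1.0000 0.0000
    outer loop
      vertex 0.000 0.000 0.000
      vertex 29.946 0.000 0.000
      vertex 29.946 0.000 8.275
    endloop
  endfacet
  facet normal 0.0000 -1.0000 0.0000
    outer loop
      vertex 0.000 0.000 0.000
      vertex 29.946 0.000 8.275
      vertex 0.000 0.000 8.275
    endloop
  endfacet
  facet normal 1.0000 0.0000 0.0000
    outer loop
      vertex 29.946 0.000 0.000
      vertex 29.946 4.783 0.000
      vertex 29.946 4.783 8.275
    endloop
  endfacet
  facet normal 1.0000 0.0000 0.0000
    outer loop
      vertex 29.946 0.000 0.000
      vertex 29.946 4.783 8.275
      vertex 29.946 0.000 8.275
    endloop
  endfacet
  facet normal 0.0000 1.0000 0.0000
    outer loop
      vertex 29.946 4.783 0.000
      vertex 9.943 4.783 0.000
      vertex 9.943 4.783 8.275
    endloop
  endfacet
  facet normal 0.0000 1.0000 0.0000
    outer loop
      vertex 29.946 4.783 0.000
      vertex 9.943 4.783 8.275
      vertex 29.946 4.783 8.275
    endloop
  endfacet
  facet normal 1.0000 0.0000 0.0000
    outer loop
      vertex 9.943 4.783 0.000
      vertex 9.943 13.312 0.000
      vertex 9.943 13.312 8.275
    endloop
  endfacet
  facet normal 1.0000 0.0000 0.0000
    outer loop
      vertex 9.943 4.783 0.000
      vertex 9.943 13.312 8.275
      vertex 9.943 4.783 8.275
    endloop
  endfacet
  facet normal 0.0000 1.0000 0.0000
    outer loop
      vertex 9.943 13.312 0.000
      vertex 0.000 13.312 0.000
      vertex 0.000 13.312 8.275
    endloop
  endfacet
  facet normal 0.0000 1.0000 0.0000
    outer loop
      vertex 9.943 13.312 0.000
      vertex 0.000 13.312 8.275
      vertex 9.943 13.312 8.275
    endloop
  endfacet
  facet normal -1.0000 0.0000 0.0000
    outer loop
      vertex 0.000 13.312 0.000
      vertex 0.000 0.000 0.000
      vertex 0.000 0.000 8.275
    endloop
  endfacet
  facet normal -1.0000 0.0000 0.0000
    outer loop
      vertex 0.000 13.312 0.000
      vertex 0.000 0.000 8.275
      vertex 0.000 13.312 8.275
    endloop
  endfacet
endsolid part

The G0 Z moves step by Δz≈2.069 mm. Every layer's G1 loop is the same polygon, so the solid is a straight extrusion of it from z=0 to z≈8.28. Closing with flat bottom and top caps and triangulating gives 20 facets — an L-shaped prism: outer 29.9 × 13.3 mm, arm thicknesses ≈ 4.78 mm (horizontal) and 9.94 mm (vertical), extruded 8.28 mm in z.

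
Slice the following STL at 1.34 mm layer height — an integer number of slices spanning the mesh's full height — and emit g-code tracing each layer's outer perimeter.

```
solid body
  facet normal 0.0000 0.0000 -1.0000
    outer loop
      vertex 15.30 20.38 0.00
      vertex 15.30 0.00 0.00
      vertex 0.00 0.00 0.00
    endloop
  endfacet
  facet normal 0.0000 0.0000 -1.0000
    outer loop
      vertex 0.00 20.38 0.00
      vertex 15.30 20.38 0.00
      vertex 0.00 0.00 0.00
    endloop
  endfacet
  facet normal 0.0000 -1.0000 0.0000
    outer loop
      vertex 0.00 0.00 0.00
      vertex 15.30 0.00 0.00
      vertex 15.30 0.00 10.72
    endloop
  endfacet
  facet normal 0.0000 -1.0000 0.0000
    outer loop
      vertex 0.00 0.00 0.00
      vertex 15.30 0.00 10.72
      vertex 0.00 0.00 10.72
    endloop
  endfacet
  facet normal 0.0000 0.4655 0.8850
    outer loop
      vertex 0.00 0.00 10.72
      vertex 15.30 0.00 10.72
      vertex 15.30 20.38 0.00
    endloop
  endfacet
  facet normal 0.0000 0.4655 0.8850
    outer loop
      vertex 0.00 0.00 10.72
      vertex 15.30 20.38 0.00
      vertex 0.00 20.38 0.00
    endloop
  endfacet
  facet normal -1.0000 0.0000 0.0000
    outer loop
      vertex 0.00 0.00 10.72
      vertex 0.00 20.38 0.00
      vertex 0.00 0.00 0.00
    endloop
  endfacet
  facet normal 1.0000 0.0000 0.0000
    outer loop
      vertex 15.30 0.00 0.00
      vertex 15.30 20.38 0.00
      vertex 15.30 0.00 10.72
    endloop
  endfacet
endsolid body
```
; perimeter-only toolpath
G21 ; units = mm
G90 ; absolute positioning
G28 ; home
; layer 1
G0 Z1.34
G0 X0.00 Y0.00
G1 X15.30 Y0.00
G1 X15.30 Y17.83
G1 X0.00 Y17.83
G1 X0.00 Y0.00
; layer 2
G0 Z2.68
G0 X0.00 Y0.00
G1 X15.30 Y0.00
G1 X15.30 Y15.29
G1 X0.00 Y15.29
G1 X0.00 Y0.00
; layer 3
G0 Z4.02
G0 X0.00 Y0.00
G1 X15.30 Y0.00
G1 X15.30 Y12.74
G1 X0.00 Y12.74
G1 X0.00 Y0.00
; layer 4
G0 Z5.36
G0 X0.00 Y0.00
G1 X15.30 Y0.00
G1 X15.30 Y10.19
G1 X0.00 Y10.19
G1 X0.00 Y0.00
; layer 5
G0 Z6.70
G0 X0.00 Y0.00
G1 X15.30 Y0.00
G1 X15.30 Y7.64
G1 X0.00 Y7.64
G1 X0.00 Y0.00
; layer 6
G0 Z8.04
G0 X0.00 Y0.00
G1 X15.30 Y0.00
G1 X15.30 Y5.09
G1 X0.00 Y5.09
G1 X0.00 Y0.00
; layer 7
G0 Z9.38
G0 X0.00 Y0.00
G1 X15.30 Y0.00
G1 X15.30 Y2.55
G1 X0.00 Y2.55
G1 X0.00 Y0.00
M2 ; end

The solid is a wedge (ramp): 15.3 × 20.4 mm base, rising to 10.7 mm along the y=0 edge and sloping linearly to z=0 at y=20.4. Slicing at Δz = 1.34 mm — 8 equal slices spanning the solid's height, so layer i sits at z = i·h/8 — gives 7 non-empty perimeters. Each is a 4-segment closed polygon; G0 lifts to the layer z and rapids to the start vertex, then G1 traces the edges. The cross-section shrinks linearly with z (the slice at the apex is degenerate and omitted).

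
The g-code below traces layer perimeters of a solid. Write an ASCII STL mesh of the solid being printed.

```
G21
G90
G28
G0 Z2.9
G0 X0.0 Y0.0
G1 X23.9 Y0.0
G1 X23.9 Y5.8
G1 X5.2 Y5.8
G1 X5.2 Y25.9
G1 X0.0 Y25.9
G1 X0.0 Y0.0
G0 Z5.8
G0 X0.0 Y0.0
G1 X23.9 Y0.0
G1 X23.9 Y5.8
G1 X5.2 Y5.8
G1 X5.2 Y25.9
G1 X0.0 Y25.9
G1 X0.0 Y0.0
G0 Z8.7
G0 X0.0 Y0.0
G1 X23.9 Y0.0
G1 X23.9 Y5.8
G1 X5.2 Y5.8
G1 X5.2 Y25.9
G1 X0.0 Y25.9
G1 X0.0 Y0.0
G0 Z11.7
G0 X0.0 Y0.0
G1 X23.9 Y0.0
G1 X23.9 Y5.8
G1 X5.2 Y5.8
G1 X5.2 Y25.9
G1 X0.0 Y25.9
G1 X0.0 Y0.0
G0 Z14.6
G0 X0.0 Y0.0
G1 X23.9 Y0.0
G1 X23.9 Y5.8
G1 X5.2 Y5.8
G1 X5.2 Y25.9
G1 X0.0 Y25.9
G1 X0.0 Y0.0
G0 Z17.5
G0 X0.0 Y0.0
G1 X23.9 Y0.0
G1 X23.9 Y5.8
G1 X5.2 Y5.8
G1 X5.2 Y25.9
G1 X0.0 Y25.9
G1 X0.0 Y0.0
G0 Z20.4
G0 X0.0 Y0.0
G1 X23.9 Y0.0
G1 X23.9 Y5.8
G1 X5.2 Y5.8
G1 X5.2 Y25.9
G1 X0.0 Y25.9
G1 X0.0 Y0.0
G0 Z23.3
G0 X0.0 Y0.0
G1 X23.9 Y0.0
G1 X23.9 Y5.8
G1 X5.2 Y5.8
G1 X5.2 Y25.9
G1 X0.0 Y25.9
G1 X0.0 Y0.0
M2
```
solid part
  facet normal 0.0000 0.0000 -1.0000
    outer loop
      vertex 23.9 5.8 0.0
      vertex 23.9 0.0 0.0
      vertex 0.0 0.0 0.0
    endloop
  endfacet
  facet normal 0.0000 0.0000 -1.0000
    outer loop
      vertex 5.2 5.8 0.0
      vertex 23.9 5.8 0.0
      vertex 0.0 0.0 0.0
    endloop
  endfacet
  facet normal 0.0000 0.0000 -1.0000
    outer loop
      vertex 5.2 25.9 0.0
      vertex 5.2 5.8 0.0
      vertex 0.0 0.0 0.0
    endloop
  endfacet
  facet normal 0.0000 0.0000 -1.0000
    outer loop
      vertex 0.0 25.9 0.0
      vertex 5.2 25.9 0.0
      vertex 0.0 0.0 0.0
    endloop
  endfacet
  facet normal 0.0000 0.0000 1.0000
    outer loop
      vertex 0.0 0.0 23.3
      vertex 23.9 0.0 23.3
      vertex 23.9 5.8 23.3
    endloop
  endfacet
  facet normal 0.0000 0.0000 1.0000
    outer loop
      vertex 0.0 0.0 23.3
      vertex 23.9 5.8 23.3
      vertex 5.2 5.8 23.3
    endloop
  endfacet
  facet normal 0.0000 0.0000 1.0000
    outer loop
      vertex 0.0 0.0 23.3
      vertex 5.2 5.8 23.3
      vertex 5.2 25.9 23.3
    endloop
  endfacet
  facet normal 0.0000 0.0000 1.0000
    outer loop
      vertex 0.0 0.0 23.3
      vertex 5.2 25.9 23.3
      vertex 0.0 25.9 23.3
    endloop
  endfacet
  facet normal 0.0000 -1.0000 0.0000
    outer loop
      vertex 0.0 0.0 0.0
      vertex 23.9 0.0 0.0
      vertex 23.9 0.0 23.3
    endloop
  endfacet
  facet normal 0.0000 -1.0000 0.0000
    outer loop
      vertex 0.0 0.0 0.0
      vertex 23.9 0.0 23.3
      vertex 0.0 0.0 23.3
    endloop
  endfacet
  facet normal 1.0000 0.0000 0.0000
    outer loop
      vertex 23.9 0.0 0.0
      vertex 23.9 5.8 0.0
      vertex 23.9 5.8 23.3
    endloop
  endfacet
  facet normal 1.0000 0.0000 0.0000
    outer loop
      vertex 23.9 0.0 0.0
      vertex 23.9 5.8 23.3
      vertex 23.9 0.0 23.3
    endloop
  endfacet
  facet normal 0.0000 1.0000 0.0000
    outer loop
      vertex 23.9 5.8 0.0
      vertex 5.2 5.8 0.0
      vertex 5.2 5.8 23.3
    endloop
  endfacet
  facet normal 0.0000 1.0000 0.0000
    outer loop
      vertex 23.9 5.8 0.0
      vertex 5.2 5.8 23.3
      vertex 23.9 5.8 23.3
    endloop
  endfacet
  facet normal 1.0000 0.0000 0.0000
    outer loop
      vertex 5.2 5.8 0.0
      vertex 5.2 25.9 0.0
      vertex 5.2 25.9 23.3
    endloop
  endfacet
  facet normal 1.0000 0.0000 0.0000
    outer loop
      vertex 5.2 5.8 0.0
      vertex 5.2 25.9 23.3
      vertex 5.2 5.8 23.3
    endloop
  endfacet
  facet normal 0.0000 1.0000 0.0000
    outer loop
      vertex 5.2 25.9 0.0
      vertex 0.0 25.9 0.0
      vertex 0.0 25.9 23.3
    endloop
  endfacet
  facet normal 0.0000 1.0000 0.0000
    outer loop
      vertex 5.2 25.9 0.0
      vertex 0.0 25.9 23.3
      vertex 5.2 25.9 23.3
    endloop
  endfacet
  facet normal -1.0000 0.0000 0.0000
    outer loop
      vertex 0.0 25.9 0.0
      vertex 0.0 0.0 0.0
      vertex 0.0 0.0 23.3
    endloop
  endfacet
  facet normal -1.0000 0.0000 0.0000
    outer loop
      vertex 0.0 25.9 0.0
      vertex 0.0 0.0 23.3
      vertex 0.0 25.9 23.3
    endloop
  endfacet
endsolid part

The G0 Z moves step by Δz≈2.9 mm. Every layer's G1 loop is the same polygon, so the solid is a straight extrusion of it from z=0 to z≈23.3. Closing with flat bottom and top caps and triangulating gives 20 facets — an L-shaped prism: outer 23.9 × 25.9 mm, arm thicknesses ≈ 5.8 mm (horizontal) and 5.2 mm (vertical), extruded 23.3 mm in z.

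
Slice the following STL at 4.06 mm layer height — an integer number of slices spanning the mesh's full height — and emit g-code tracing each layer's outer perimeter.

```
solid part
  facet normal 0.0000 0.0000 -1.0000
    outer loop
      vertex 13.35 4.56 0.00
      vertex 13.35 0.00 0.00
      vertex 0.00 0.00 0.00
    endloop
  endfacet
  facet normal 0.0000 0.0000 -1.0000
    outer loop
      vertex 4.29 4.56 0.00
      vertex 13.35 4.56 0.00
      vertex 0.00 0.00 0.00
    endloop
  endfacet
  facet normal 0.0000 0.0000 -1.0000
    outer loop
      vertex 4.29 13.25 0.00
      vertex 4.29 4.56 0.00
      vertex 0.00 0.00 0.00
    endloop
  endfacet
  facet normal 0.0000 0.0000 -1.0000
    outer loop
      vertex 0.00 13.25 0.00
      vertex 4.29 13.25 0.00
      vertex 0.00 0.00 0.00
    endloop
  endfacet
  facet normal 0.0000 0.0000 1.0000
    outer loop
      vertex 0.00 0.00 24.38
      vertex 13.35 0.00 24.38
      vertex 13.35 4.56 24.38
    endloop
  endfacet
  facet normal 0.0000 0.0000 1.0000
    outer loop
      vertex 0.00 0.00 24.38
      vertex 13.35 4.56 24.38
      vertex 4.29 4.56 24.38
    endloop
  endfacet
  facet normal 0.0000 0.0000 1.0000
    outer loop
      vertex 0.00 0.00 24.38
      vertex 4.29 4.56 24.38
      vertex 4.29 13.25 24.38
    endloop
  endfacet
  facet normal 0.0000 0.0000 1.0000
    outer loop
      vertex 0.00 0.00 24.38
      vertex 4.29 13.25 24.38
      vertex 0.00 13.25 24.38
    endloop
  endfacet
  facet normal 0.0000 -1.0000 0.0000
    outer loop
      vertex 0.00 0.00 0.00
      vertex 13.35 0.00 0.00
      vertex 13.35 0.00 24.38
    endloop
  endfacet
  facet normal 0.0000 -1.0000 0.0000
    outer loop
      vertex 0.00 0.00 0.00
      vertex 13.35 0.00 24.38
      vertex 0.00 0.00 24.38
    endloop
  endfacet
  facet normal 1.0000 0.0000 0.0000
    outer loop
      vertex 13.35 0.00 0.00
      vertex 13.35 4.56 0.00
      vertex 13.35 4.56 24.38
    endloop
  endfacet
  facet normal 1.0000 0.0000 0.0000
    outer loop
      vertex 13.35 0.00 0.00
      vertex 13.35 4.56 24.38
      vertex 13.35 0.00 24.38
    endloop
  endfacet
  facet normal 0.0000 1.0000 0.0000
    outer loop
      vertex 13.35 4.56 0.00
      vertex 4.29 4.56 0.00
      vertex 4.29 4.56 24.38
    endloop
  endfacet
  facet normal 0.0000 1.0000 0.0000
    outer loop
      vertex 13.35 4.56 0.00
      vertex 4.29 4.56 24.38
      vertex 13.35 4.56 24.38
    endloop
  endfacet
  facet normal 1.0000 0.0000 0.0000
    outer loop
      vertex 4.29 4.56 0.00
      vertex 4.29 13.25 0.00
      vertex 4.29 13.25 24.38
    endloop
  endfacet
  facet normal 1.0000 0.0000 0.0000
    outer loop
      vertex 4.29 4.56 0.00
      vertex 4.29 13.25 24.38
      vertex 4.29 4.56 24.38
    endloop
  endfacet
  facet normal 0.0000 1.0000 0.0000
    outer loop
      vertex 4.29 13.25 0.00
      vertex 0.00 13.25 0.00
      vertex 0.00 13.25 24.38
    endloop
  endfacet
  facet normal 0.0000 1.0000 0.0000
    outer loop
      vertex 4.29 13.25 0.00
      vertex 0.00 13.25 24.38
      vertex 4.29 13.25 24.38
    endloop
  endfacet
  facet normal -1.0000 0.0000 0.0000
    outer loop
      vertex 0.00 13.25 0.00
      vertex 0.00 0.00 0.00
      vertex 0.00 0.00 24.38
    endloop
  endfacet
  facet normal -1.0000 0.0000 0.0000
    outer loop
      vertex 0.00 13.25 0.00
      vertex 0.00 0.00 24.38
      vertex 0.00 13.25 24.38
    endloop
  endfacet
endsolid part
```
; perimeter-only toolpath
G21 ; units = mm
G90 ; absolute positioning
G28 ; home
; layer 1
G0 Z4.06
G0 X0.00 Y0.00
G1 X13.35 Y0.00
G1 X13.35 Y4.56
G1 X4.29 Y4.56
G1 X4.29 Y13.25
G1 X0.00 Y13.25
G1 X0.00 Y0.00
; layer 2
G0 Z8.13
G0 X0.00 Y0.00
G1 X13.35 Y0.00
G1 X13.35 Y4.56
G1 X4.29 Y4.56
G1 X4.29 Y13.25
G1 X0.00 Y13.25
G1 X0.00 Y0.00
; layer 3
G0 Z12.19
G0 X0.00 Y0.00
G1 X13.35 Y0.00
G1 X13.35 Y4.56
G1 X4.29 Y4.56
G1 X4.29 Y13.25
G1 X0.00 Y13.25
G1 X0.00 Y0.00
; layer 4
G0 Z16.25
G0 X0.00 Y0.00
G1 X13.35 Y0.00
G1 X13.35 Y4.56
G1 X4.29 Y4.56
G1 X4.29 Y13.25
G1 X0.00 Y13.25
G1 X0.00 Y0.00
; layer 5
G0 Z20.32
G0 X0.00 Y0.00
G1 X13.35 Y0.00
G1 X13.35 Y4.56
G1 X4.29 Y4.56
G1 X4.29 Y13.25
G1 X0.00 Y13.25
G1 X0.00 Y0.00
; layer 6
G0 Z24.38
G0 X0.00 Y0.00
G1 X13.35 Y0.00
G1 X13.35 Y4.56
G1 X4.29 Y4.56
G1 X4.29 Y13.25
G1 X0.00 Y13.25
G1 X0.00 Y0.00
M2 ; end

The solid is an L-shaped prism: outer 13.3 × 13.2 mm, arm thicknesses ≈ 4.56 mm (horizontal) and 4.29 mm (vertical), extruded 24.4 mm in z. Slicing at Δz = 4.06 mm — 6 equal slices spanning the solid's height, so layer i sits at z = i·h/6 — gives 6 non-empty perimeters. Each is a 6-segment closed polygon; G0 lifts to the layer z and rapids to the start vertex, then G1 traces the edges.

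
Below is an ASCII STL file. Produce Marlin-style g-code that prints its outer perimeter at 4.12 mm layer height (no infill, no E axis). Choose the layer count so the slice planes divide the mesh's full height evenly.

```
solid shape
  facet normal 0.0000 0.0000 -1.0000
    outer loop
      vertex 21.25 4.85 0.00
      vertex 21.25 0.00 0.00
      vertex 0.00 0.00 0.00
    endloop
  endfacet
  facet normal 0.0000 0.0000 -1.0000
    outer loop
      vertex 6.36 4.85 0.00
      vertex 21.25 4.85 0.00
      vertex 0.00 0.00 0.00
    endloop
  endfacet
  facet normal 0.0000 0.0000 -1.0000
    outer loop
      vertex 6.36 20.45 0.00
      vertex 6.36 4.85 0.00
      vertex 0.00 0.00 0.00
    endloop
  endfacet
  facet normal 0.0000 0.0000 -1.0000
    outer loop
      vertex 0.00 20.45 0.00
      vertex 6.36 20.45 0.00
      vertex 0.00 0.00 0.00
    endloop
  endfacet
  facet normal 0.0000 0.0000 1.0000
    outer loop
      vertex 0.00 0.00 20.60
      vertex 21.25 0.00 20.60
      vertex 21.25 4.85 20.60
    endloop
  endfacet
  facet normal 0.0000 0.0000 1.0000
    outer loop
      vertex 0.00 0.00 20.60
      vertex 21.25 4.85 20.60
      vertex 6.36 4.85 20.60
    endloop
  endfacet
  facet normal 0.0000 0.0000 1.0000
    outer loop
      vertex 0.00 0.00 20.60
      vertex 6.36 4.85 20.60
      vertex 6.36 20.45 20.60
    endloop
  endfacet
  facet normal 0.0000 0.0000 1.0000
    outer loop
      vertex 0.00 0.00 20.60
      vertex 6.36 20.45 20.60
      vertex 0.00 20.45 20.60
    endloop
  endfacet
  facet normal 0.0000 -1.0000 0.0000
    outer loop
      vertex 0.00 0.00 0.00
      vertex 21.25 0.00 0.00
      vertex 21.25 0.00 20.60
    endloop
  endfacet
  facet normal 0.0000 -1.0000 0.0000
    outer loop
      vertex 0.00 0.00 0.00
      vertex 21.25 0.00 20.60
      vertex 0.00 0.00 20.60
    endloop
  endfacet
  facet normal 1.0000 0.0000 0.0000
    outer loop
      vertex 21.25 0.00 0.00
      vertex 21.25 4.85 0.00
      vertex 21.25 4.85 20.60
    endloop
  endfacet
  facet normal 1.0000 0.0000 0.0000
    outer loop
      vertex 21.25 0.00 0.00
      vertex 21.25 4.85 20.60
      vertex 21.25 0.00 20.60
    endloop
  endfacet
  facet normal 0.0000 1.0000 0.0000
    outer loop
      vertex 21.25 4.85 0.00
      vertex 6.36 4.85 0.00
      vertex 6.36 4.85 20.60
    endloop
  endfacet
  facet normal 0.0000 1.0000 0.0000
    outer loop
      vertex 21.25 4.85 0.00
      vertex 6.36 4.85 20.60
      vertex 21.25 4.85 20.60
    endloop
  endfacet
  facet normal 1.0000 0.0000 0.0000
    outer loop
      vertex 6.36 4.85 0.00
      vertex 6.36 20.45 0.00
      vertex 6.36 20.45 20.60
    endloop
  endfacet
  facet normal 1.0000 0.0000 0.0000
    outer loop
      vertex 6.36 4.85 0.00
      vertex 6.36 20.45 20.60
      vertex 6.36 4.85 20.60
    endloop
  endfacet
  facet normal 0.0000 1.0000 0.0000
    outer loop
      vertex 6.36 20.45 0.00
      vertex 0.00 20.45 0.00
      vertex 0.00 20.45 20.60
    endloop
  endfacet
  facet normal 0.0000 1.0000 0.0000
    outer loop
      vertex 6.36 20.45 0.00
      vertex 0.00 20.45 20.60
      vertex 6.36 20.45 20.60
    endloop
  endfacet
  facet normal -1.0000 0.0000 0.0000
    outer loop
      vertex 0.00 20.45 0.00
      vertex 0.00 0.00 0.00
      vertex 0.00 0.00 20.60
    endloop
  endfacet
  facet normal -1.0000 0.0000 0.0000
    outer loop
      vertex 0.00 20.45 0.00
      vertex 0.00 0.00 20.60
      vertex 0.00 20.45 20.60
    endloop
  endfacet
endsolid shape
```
; perimeter-only toolpath
G21 ; units = mm
G90 ; absolute positioning
G28 ; home
; layer 1
G0 Z4.12
G0 X0.00 Y0.00
G1 X21.25 Y0.00
G1 X21.25 Y4.85
G1 X6.36 Y4.85
G1 X6.36 Y20.45
G1 X0.00 Y20.45
G1 X0.00 Y0.00
; layer 2
G0 Z8.24
G0 X0.00 Y0.00
G1 X21.25 Y0.00
G1 X21.25 Y4.85
G1 X6.36 Y4.85
G1 X6.36 Y20.45
G1 X0.00 Y20.45
G1 X0.00 Y0.00
; layer 3
G0 Z12.36
G0 X0.00 Y0.00
G1 X21.25 Y0.00
G1 X21.25 Y4.85
G1 X6.36 Y4.85
G1 X6.36 Y20.45
G1 X0.00 Y20.45
G1 X0.00 Y0.00
; layer 4
G0 Z16.48
G0 X0.00 Y0.00
G1 X21.25 Y0.00
G1 X21.25 Y4.85
G1 X6.36 Y4.85
G1 X6.36 Y20.45
G1 X0.00 Y20.45
G1 X0.00 Y0.00
; layer 5
G0 Z20.60
G0 X0.00 Y0.00
G1 X21.25 Y0.00
G1 X21.25 Y4.85
G1 X6.36 Y4.85
G1 X6.36 Y20.45
G1 X0.00 Y20.45
G1 X0.00 Y0.00
M2 ; end

The solid is an L-shaped prism: outer 21.2 × 20.4 mm, arm thicknesses ≈ 4.85 mm (horizontal) and 6.36 mm (vertical), extruded 20.6 mm in z. Slicing at Δz = 4.12 mm — 5 equal slices spanning the solid's height, so layer i sits at z = i·h/5 — gives 5 non-empty perimeters. Each is a 6-segment closed polygon; G0 lifts to the layer z and rapids to the start vertex, then G1 traces the edges.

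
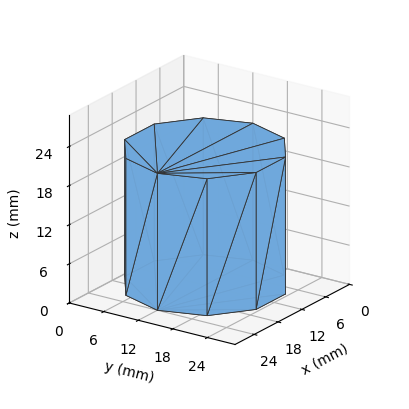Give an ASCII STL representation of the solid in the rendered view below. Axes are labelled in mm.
Reading the render: the shape is a regular 10-sided prism (a cylinder approximated with 10 flat sides), circumscribed radius ≈ 12 mm, height ≈ 21 mm (dimensions read to the nearest mm from the axis ticks). For the STL, each face is triangulated and given an outward normal.

solid part
  facet normal 0.0000 0.0000 -1.0000
    outer loop
      vertex 15.708 23.413 0.000
      vertex 21.708 19.053 0.000
      vertex 24.000 12.000 0.000
    endloop
  endfacet
  facet normal 0.0000 0.0000 -1.0000
    outer loop
      vertex 8.292 23.413 0.000
      vertex 15.708 23.413 0.000
      vertex 24.000 12.000 0.000
    endloop
  endfacet
  facet normal 0.0000 0.0000 -1.0000
    outer loop
      vertex 2.292 19.053 0.000
      vertex 8.292 23.413 0.000
      vertex 24.000 12.000 0.000
    endloop
  endfacet
  facet normal 0.0000 0.0000 -1.0000
    outer loop
      vertex 0.000 12.000 0.000
      vertex 2.292 19.053 0.000
      vertex 24.000 12.000 0.000
    endloop
  endfacet
  facet normal 0.0000 0.0000 -1.0000
    outer loop
      vertex 2.292 4.947 0.000
      vertex 0.000 12.000 0.000
      vertex 24.000 12.000 0.000
    endloop
  endfacet
  facet normal 0.0000 0.0000 -1.0000
    outer loop
      vertex 8.292 0.587 0.000
      vertex 2.292 4.947 0.000
      vertex 24.000 12.000 0.000
    endloop
  endfacet
  facet normal 0.0000 0.0000 -1.0000
    outer loop
      vertex 15.708 0.587 0.000
      vertex 8.292 0.587 0.000
      vertex 24.000 12.000 0.000
    endloop
  endfacet
  facet normal 0.0000 0.0000 -1.0000
    outer loop
      vertex 21.708 4.947 0.000
      vertex 15.708 0.587 0.000
      vertex 24.000 12.000 0.000
    endloop
  endfacet
  facet normal 0.0000 0.0000 1.0000
    outer loop
      vertex 24.000 12.000 21.000
      vertex 21.708 19.053 21.000
      vertex 15.708 23.413 21.000
    endloop
  endfacet
  facet normal 0.0000 0.0000 1.0000
    outer loop
      vertex 24.000 12.000 21.000
      vertex 15.708 23.413 21.000
      vertex 8.292 23.413 21.000
    endloop
  endfacet
  facet normal 0.0000 0.0000 1.0000
    outer loop
      vertex 24.000 12.000 21.000
      vertex 8.292 23.413 21.000
      vertex 2.292 19.053 21.000
    endloop
  endfacet
  facet normal 0.0000 0.0000 1.0000
    outer loop
      vertex 24.000 12.000 21.000
      vertex 2.292 19.053 21.000
      vertex 0.000 12.000 21.000
    endloop
  endfacet
  facet normal 0.0000 0.0000 1.0000
    outer loop
      vertex 24.000 12.000 21.000
      vertex 0.000 12.000 21.000
      vertex 2.292 4.947 21.000
    endloop
  endfacet
  facet normal 0.0000 0.0000 1.0000
    outer loop
      vertex 24.000 12.000 21.000
      vertex 2.292 4.947 21.000
      vertex 8.292 0.587 21.000
    endloop
  endfacet
  facet normal 0.0000 0.0000 1.0000
    outer loop
      vertex 24.000 12.000 21.000
      vertex 8.292 0.587 21.000
      vertex 15.708 0.587 21.000
    endloop
  endfacet
  facet normal 0.0000 0.0000 1.0000
    outer loop
      vertex 24.000 12.000 21.000
      vertex 15.708 0.587 21.000
      vertex 21.708 4.947 21.000
    endloop
  endfacet
  facet normal 0.9510 0.3091 0.0000
    outer loop
      vertex 24.000 12.000 0.000
      vertex 21.708 19.053 0.000
      vertex 21.708 19.053 21.000
    endloop
  endfacet
  facet normal 0.9510 0.3091 0.0000
    outer loop
      vertex 24.000 12.000 0.000
      vertex 21.708 19.053 21.000
      vertex 24.000 12.000 21.000
    endloop
  endfacet
  facet normal 0.5879 0.8090 0.0000
    outer loop
      vertex 21.708 19.053 0.000
      vertex 15.708 23.413 0.000
      vertex 15.708 23.413 21.000
    endloop
  endfacet
  facet normal 0.5879 0.8090 0.0000
    outer loop
      vertex 21.708 19.053 0.000
      vertex 15.708 23.413 21.000
      vertex 21.708 19.053 21.000
    endloop
  endfacet
  facet normal 0.0000 1.0000 0.0000
    outer loop
      vertex 15.708 23.413 0.000
      vertex 8.292 23.413 0.000
      vertex 8.292 23.413 21.000
    endloop
  endfacet
  facet normal 0.0000 1.0000 0.0000
    outer loop
      vertex 15.708 23.413 0.000
      vertex 8.292 23.413 21.000
      vertex 15.708 23.413 21.000
    endloop
  endfacet
  facet normal -0.5879 0.8090 0.0000
    outer loop
      vertex 8.292 23.413 0.000
      vertex 2.292 19.053 0.000
      vertex 2.292 19.053 21.000
    endloop
  endfacet
  facet normal -0.5879 0.8090 0.0000
    outer loop
      vertex 8.292 23.413 0.000
      vertex 2.292 19.053 21.000
      vertex 8.292 23.413 21.000
    endloop
  endfacet
  facet normal -0.9510 0.3091 0.0000
    outer loop
      vertex 2.292 19.053 0.000
      vertex 0.000 12.000 0.000
      vertex 0.000 12.000 21.000
    endloop
  endfacet
  facet normal -0.9510 0.3091 0.0000
    outer loop
      vertex 2.292 19.053 0.000
      vertex 0.000 12.000 21.000
      vertex 2.292 19.053 21.000
    endloop
  endfacet
  facet normal -0.9510 -0.3091 0.0000
    outer loop
      vertex 0.000 12.000 0.000
      vertex 2.292 4.947 0.000
      vertex 2.292 4.947 21.000
    endloop
  endfacet
  facet normal -0.9510 -0.3091 0.0000
    outer loop
      vertex 0.000 12.000 0.000
      vertex 2.292 4.947 21.000
      vertex 0.000 12.000 21.000
    endloop
  endfacet
  facet normal -0.5879 -0.8090 0.0000
    outer loop
      vertex 2.292 4.947 0.000
      vertex 8.292 0.587 0.000
      vertex 8.292 0.587 21.000
    endloop
  endfacet
  facet normal -0.5879 -0.8090 0.0000
    outer loop
      vertex 2.292 4.947 0.000
      vertex 8.292 0.587 21.000
      vertex 2.292 4.947 21.000
    endloop
  endfacet
  facet normal 0.0000 -1.0000 0.0000
    outer loop
      vertex 8.292 0.587 0.000
      vertex 15.708 0.587 0.000
      vertex 15.708 0.587 21.000
    endloop
  endfacet
  facet normal 0.0000 -1.0000 0.0000
    outer loop
      vertex 8.292 0.587 0.000
      vertex 15.708 0.587 21.000
      vertex 8.292 0.587 21.000
    endloop
  endfacet
  facet normal 0.5879 -0.8090 0.0000
    outer loop
      vertex 15.708 0.587 0.000
      vertex 21.708 4.947 0.000
      vertex 21.708 4.947 21.000
    endloop
  endfacet
  facet normal 0.5879 -0.8090 0.0000
    outer loop
      vertex 15.708 0.587 0.000
      vertex 21.708 4.947 21.000
      vertex 15.708 0.587 21.000
    endloop
  endfacet
  facet normal 0.9510 -0.3091 0.0000
    outer loop
      vertex 21.708 4.947 0.000
      vertex 24.000 12.000 0.000
      vertex 24.000 12.000 21.000
    endloop
  endfacet
  facet normal 0.9510 -0.3091 0.0000
    outer loop
      vertex 21.708 4.947 0.000
      vertex 24.000 12.000 21.000
      vertex 21.708 4.947 21.000
    endloop
  endfacet
endsolid part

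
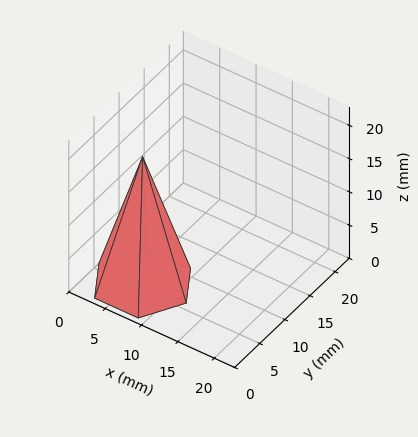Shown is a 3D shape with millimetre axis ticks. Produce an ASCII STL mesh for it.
Reading the render: the shape is a regular 6-sided pyramid, base circumscribed radius ≈ 6 mm, apex at z ≈ 19 mm (dimensions read to the nearest mm from the axis ticks). For the STL, each face is triangulated and given an outward normal.

solid part
  facet normal 0.0000 0.0000 -1.0000
    outer loop
      vertex 3.000 11.196 0.000
      vertex 9.000 11.196 0.000
      vertex 12.000 6.000 0.000
    endloop
  endfacet
  facet normal 0.0000 0.0000 -1.0000
    outer loop
      vertex 0.000 6.000 0.000
      vertex 3.000 11.196 0.000
      vertex 12.000 6.000 0.000
    endloop
  endfacet
  facet normal 0.0000 0.0000 -1.0000
    outer loop
      vertex 3.000 0.804 0.000
      vertex 0.000 6.000 0.000
      vertex 12.000 6.000 0.000
    endloop
  endfacet
  facet normal 0.0000 0.0000 -1.0000
    outer loop
      vertex 9.000 0.804 0.000
      vertex 3.000 0.804 0.000
      vertex 12.000 6.000 0.000
    endloop
  endfacet
  facet normal 0.8353 0.4823 0.2638
    outer loop
      vertex 12.000 6.000 0.000
      vertex 9.000 11.196 0.000
      vertex 6.000 6.000 19.000
    endloop
  endfacet
  facet normal 0.0000 0.9646 0.2638
    outer loop
      vertex 9.000 11.196 0.000
      vertex 3.000 11.196 0.000
      vertex 6.000 6.000 19.000
    endloop
  endfacet
  facet normal -0.8353 0.4823 0.2638
    outer loop
      vertex 3.000 11.196 0.000
      vertex 0.000 6.000 0.000
      vertex 6.000 6.000 19.000
    endloop
  endfacet
  facet normal -0.8353 -0.4823 0.2638
    outer loop
      vertex 0.000 6.000 0.000
      vertex 3.000 0.804 0.000
      vertex 6.000 6.000 19.000
    endloop
  endfacet
  facet normal 0.0000 -0.9646 0.2638
    outer loop
      vertex 3.000 0.804 0.000
      vertex 9.000 0.804 0.000
      vertex 6.000 6.000 19.000
    endloop
  endfacet
  facet normal 0.8353 -0.4823 0.2638
    outer loop
      vertex 9.000 0.804 0.000
      vertex 12.000 6.000 0.000
      vertex 6.000 6.000 19.000
    endloop
  endfacet
endsolid part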